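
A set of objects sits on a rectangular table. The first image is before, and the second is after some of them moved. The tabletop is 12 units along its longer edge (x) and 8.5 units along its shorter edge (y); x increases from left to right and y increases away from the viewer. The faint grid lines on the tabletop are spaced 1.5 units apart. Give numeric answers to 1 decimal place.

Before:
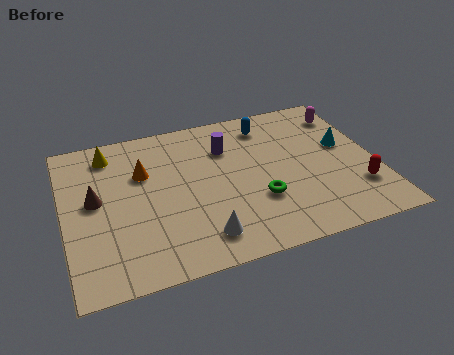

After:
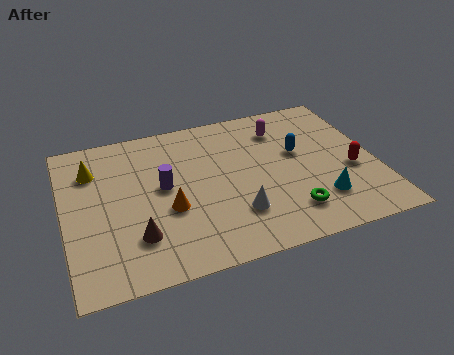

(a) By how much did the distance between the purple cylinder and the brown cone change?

-2.7

They were about 5.4 units apart before and 2.7 after — 2.7 units closer together.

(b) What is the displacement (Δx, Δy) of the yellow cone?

(-0.7, -0.8)

From the two frames, the yellow cone sits at roughly (1.9, 7.1) before and (1.2, 6.3) after.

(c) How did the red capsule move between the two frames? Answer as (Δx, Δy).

(-0.1, 1.1)

The red capsule started near (11.1, 2.3) and ended near (11.0, 3.4).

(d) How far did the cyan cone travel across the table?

3.1

The cyan cone was near (10.9, 4.9) before and (9.6, 2.1) after, so it travelled √(1.3² + 2.8²) ≈ 3.1 units.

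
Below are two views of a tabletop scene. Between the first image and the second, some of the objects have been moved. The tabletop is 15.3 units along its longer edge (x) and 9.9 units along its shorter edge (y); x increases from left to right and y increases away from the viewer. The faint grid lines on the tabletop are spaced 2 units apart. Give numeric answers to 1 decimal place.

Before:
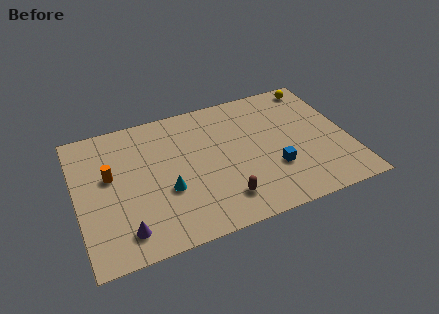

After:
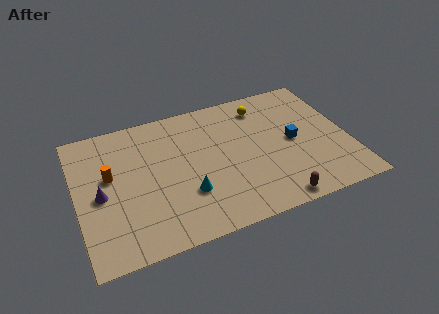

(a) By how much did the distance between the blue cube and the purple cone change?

+2.3

The distance was about 8.6 in the first image and 10.9 in the second, so they moved 2.3 units further apart.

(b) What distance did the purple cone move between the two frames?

3.1

The purple cone was near (2.4, 1.7) before and (1.3, 4.6) after, so it travelled √(1.1² + 2.9²) ≈ 3.1 units.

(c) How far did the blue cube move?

2.1

The blue cube moved from about (10.9, 3.2) to (12.2, 4.9), a distance of √(1.3² + 1.7²) ≈ 2.1.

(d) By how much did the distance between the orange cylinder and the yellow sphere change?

-3.3

Before: roughly 12.5 units apart; after: 9.2. That's 3.3 units closer together.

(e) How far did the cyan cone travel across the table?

1.3

The cyan cone was near (4.9, 3.7) before and (6.0, 3.1) after, so it travelled √(1.1² + 0.6²) ≈ 1.3 units.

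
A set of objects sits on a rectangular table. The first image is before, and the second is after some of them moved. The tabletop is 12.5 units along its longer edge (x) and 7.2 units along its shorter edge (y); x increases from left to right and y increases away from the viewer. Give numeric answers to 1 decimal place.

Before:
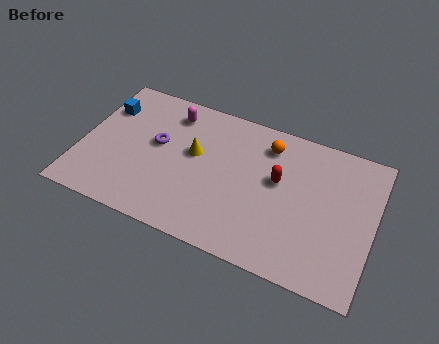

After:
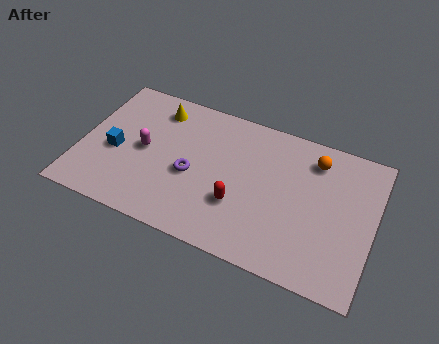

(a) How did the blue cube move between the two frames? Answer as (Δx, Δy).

(0.7, -2.1)

From the two frames, the blue cube sits at roughly (0.8, 5.2) before and (1.5, 3.1) after.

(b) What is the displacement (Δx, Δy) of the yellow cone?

(-1.8, 1.7)

The yellow cone started near (4.8, 4.2) and ended near (3.0, 5.9).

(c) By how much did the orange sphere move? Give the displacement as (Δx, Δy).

(2.0, 0.0)

From the two frames, the orange sphere sits at roughly (7.8, 5.8) before and (9.8, 5.8) after.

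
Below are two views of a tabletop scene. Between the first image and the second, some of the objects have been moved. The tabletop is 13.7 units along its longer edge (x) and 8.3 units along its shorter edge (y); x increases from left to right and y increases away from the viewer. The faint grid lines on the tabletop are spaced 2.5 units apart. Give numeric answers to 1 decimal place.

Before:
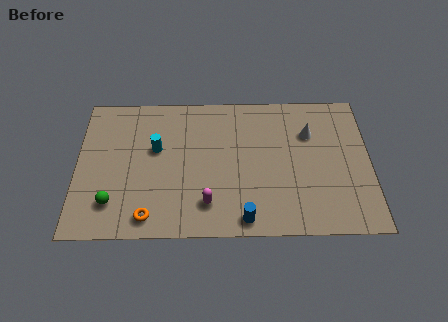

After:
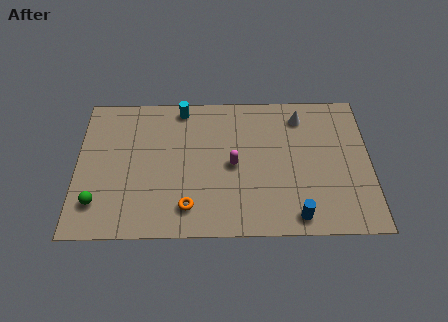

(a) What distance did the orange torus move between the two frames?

1.9

The orange torus was near (3.4, 1.1) before and (5.2, 1.6) after, so it travelled √(1.8² + 0.5²) ≈ 1.9 units.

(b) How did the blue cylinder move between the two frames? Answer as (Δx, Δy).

(2.4, 0.1)

The blue cylinder was at about (7.8, 0.9) and moved to about (10.2, 1.0).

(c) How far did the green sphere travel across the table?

0.7

The green sphere moved from about (1.7, 1.9) to (1.0, 1.9), a distance of √(0.7² + 0.0²) ≈ 0.7.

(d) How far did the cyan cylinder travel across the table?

2.7

The cyan cylinder was near (3.7, 5.0) before and (4.9, 7.4) after, so it travelled √(1.2² + 2.4²) ≈ 2.7 units.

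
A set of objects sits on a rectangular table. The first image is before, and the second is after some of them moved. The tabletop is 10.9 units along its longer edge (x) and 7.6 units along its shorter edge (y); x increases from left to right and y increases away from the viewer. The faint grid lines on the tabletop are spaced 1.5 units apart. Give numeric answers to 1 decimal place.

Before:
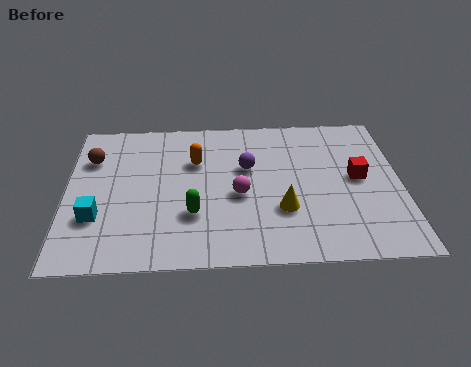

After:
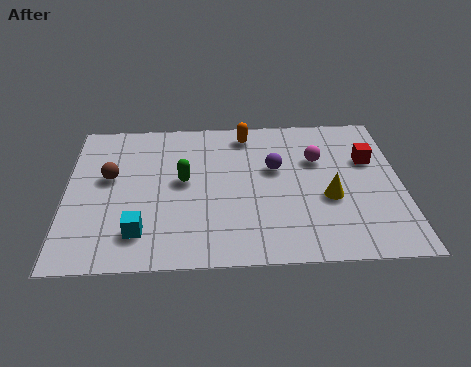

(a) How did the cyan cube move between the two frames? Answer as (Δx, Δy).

(1.4, -0.8)

The cyan cube was at about (1.0, 2.4) and moved to about (2.4, 1.6).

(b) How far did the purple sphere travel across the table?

0.9

The purple sphere moved from about (5.9, 4.7) to (6.8, 4.6), a distance of √(0.9² + 0.1²) ≈ 0.9.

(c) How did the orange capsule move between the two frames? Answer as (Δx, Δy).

(1.7, 1.4)

The orange capsule was at about (4.2, 5.1) and moved to about (5.9, 6.5).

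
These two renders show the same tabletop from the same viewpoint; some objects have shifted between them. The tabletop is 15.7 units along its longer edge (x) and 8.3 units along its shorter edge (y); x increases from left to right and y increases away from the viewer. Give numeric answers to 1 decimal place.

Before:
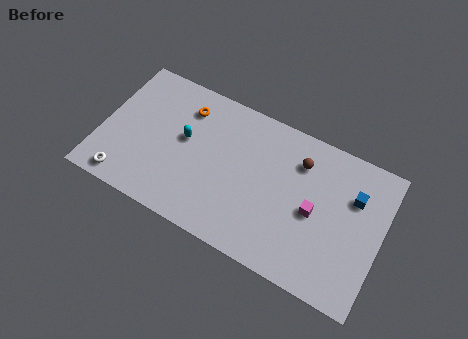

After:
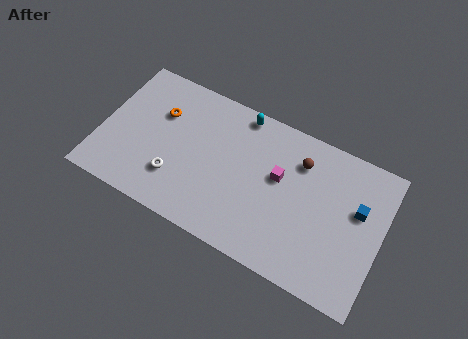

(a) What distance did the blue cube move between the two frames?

0.7

The blue cube moved from about (14.0, 5.7) to (14.3, 5.1), a distance of √(0.3² + 0.6²) ≈ 0.7.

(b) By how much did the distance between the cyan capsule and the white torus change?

+1.3

Before: roughly 4.7 units apart; after: 6.0. That's 1.3 units further apart.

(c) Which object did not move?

the brown sphere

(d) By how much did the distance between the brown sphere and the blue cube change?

+0.4

They were about 3.2 units apart before and 3.6 after — 0.4 units further apart.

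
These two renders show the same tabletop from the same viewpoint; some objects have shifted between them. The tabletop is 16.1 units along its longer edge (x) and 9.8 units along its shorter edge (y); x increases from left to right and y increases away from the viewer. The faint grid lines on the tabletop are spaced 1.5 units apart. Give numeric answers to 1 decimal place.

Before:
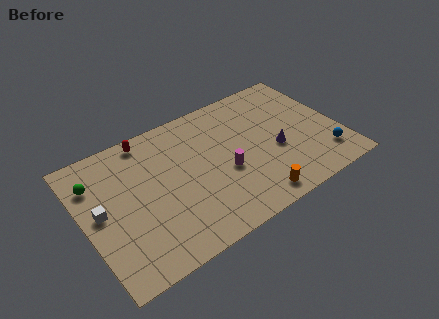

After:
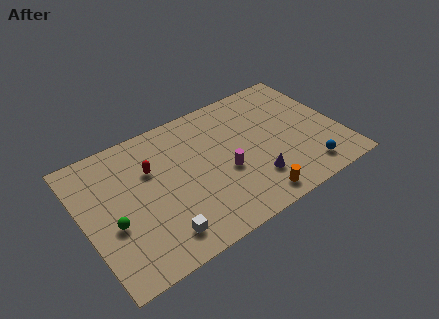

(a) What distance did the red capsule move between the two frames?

2.3

The red capsule moved from about (4.5, 8.8) to (4.4, 6.5), a distance of √(0.1² + 2.3²) ≈ 2.3.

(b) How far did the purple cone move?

2.3

The purple cone was near (12.0, 4.0) before and (10.3, 2.5) after, so it travelled √(1.7² + 1.5²) ≈ 2.3 units.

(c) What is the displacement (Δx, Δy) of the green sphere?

(0.6, -3.4)

The green sphere started near (1.0, 7.3) and ended near (1.6, 3.9).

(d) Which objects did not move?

the orange cylinder and the magenta cylinder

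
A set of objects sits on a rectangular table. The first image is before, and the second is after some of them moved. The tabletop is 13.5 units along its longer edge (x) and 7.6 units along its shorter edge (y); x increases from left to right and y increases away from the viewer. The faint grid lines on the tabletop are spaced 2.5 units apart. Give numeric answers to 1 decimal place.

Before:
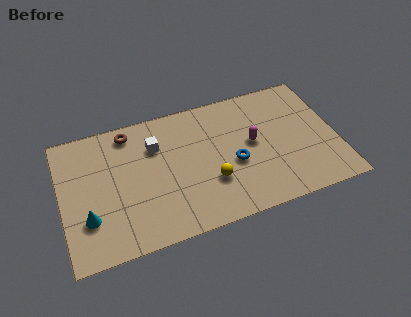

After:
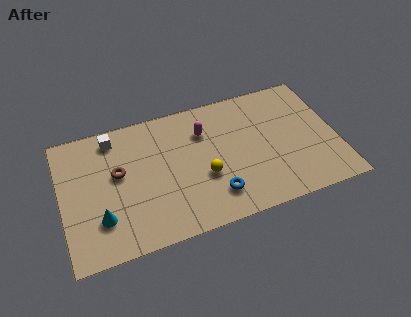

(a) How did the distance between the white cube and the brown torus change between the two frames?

+0.4

Before: roughly 1.7 units apart; after: 2.1. That's 0.4 units further apart.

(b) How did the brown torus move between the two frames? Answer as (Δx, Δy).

(-0.7, -2.2)

The brown torus started near (3.5, 6.6) and ended near (2.8, 4.4).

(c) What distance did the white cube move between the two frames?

2.3

The white cube moved from about (4.7, 5.4) to (2.7, 6.5), a distance of √(2.0² + 1.1²) ≈ 2.3.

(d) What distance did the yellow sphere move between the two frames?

0.5

The yellow sphere was near (7.2, 2.5) before and (6.9, 2.9) after, so it travelled √(0.3² + 0.4²) ≈ 0.5 units.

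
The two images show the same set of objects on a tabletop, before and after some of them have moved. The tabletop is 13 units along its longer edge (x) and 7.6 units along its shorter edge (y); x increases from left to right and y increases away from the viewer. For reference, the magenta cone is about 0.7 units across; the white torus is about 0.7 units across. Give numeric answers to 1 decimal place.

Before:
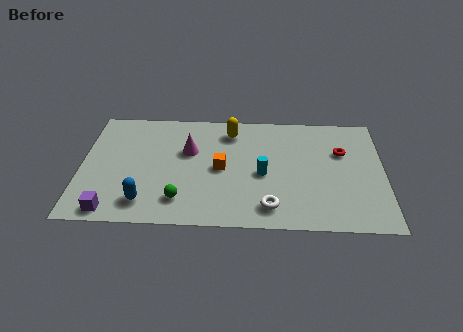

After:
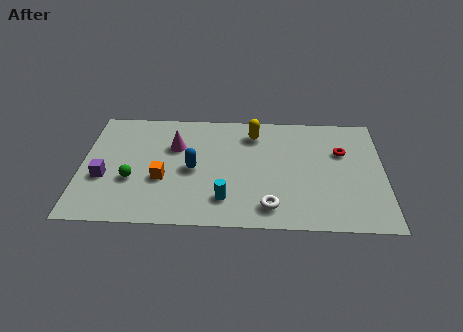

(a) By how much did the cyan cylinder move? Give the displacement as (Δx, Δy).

(-1.6, -1.7)

The cyan cylinder was at about (7.8, 3.4) and moved to about (6.2, 1.7).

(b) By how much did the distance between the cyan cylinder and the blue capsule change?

-3.0

Before: roughly 5.4 units apart; after: 2.4. That's 3.0 units closer together.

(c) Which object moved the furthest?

the blue capsule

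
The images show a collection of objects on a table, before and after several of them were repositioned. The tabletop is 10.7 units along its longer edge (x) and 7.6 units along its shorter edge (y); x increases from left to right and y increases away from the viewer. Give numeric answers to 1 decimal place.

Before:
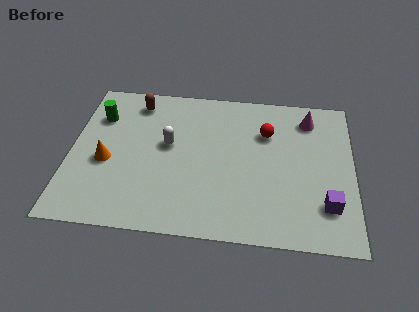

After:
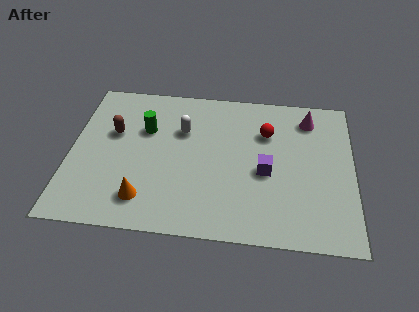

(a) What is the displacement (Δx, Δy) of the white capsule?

(0.5, 0.8)

From the two frames, the white capsule sits at roughly (3.7, 4.3) before and (4.2, 5.1) after.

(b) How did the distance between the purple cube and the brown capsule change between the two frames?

-2.6

Before: roughly 8.6 units apart; after: 6.0. That's 2.6 units closer together.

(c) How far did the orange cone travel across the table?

2.3

The orange cone was near (1.4, 3.2) before and (2.9, 1.5) after, so it travelled √(1.5² + 1.7²) ≈ 2.3 units.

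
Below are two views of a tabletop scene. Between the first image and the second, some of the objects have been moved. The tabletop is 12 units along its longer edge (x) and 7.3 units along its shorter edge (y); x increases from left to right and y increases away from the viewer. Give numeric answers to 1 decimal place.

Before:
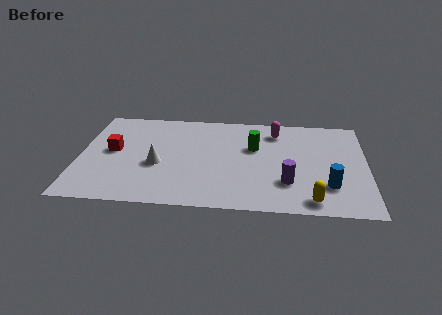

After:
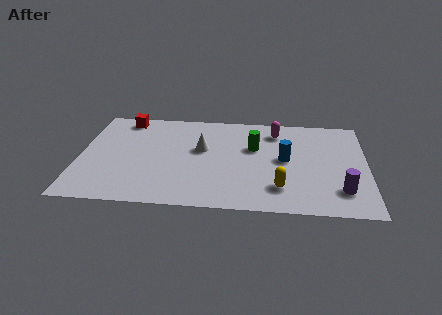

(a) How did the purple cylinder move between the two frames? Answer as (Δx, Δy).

(2.2, -0.4)

The purple cylinder started near (8.7, 2.1) and ended near (10.9, 1.7).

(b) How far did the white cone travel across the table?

2.2

From (3.3, 3.0) to (5.1, 4.3), the white cone covered √(1.8² + 1.3²) ≈ 2.2 units.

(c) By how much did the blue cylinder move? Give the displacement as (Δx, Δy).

(-1.8, 1.8)

From the two frames, the blue cylinder sits at roughly (10.4, 2.0) before and (8.6, 3.8) after.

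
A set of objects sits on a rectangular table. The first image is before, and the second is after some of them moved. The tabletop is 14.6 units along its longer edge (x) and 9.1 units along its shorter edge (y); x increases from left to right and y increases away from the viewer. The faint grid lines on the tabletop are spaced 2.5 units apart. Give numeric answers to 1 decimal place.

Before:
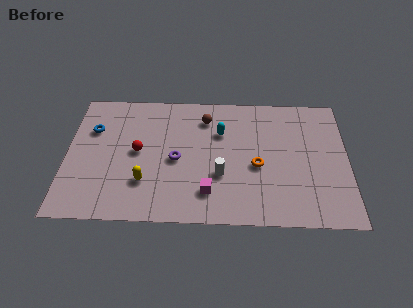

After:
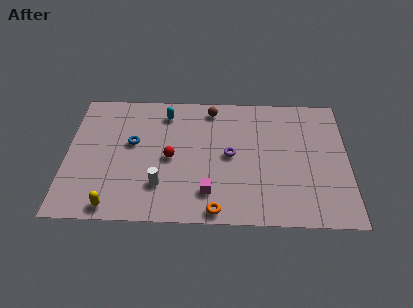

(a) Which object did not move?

the magenta cube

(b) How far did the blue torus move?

2.3

The blue torus moved from about (1.3, 6.2) to (3.4, 5.3), a distance of √(2.1² + 0.9²) ≈ 2.3.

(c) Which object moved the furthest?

the orange torus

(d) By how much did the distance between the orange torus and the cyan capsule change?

+4.2

Before: roughly 3.0 units apart; after: 7.2. That's 4.2 units further apart.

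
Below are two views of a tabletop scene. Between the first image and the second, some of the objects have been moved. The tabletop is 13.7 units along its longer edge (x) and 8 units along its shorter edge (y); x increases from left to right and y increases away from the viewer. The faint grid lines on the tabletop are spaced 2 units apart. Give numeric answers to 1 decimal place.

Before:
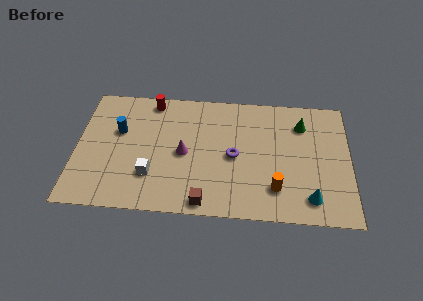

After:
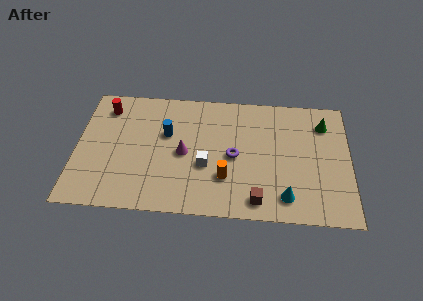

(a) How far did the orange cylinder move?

2.5

The orange cylinder moved from about (10.0, 1.9) to (7.5, 2.4), a distance of √(2.5² + 0.5²) ≈ 2.5.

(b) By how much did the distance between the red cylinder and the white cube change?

+1.3

The distance was about 4.8 in the first image and 6.1 in the second, so they moved 1.3 units further apart.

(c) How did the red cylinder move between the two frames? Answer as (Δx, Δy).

(-2.3, -0.6)

The red cylinder started near (3.7, 7.1) and ended near (1.4, 6.5).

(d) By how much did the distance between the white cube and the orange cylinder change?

-5.0

Before: roughly 6.2 units apart; after: 1.2. That's 5.0 units closer together.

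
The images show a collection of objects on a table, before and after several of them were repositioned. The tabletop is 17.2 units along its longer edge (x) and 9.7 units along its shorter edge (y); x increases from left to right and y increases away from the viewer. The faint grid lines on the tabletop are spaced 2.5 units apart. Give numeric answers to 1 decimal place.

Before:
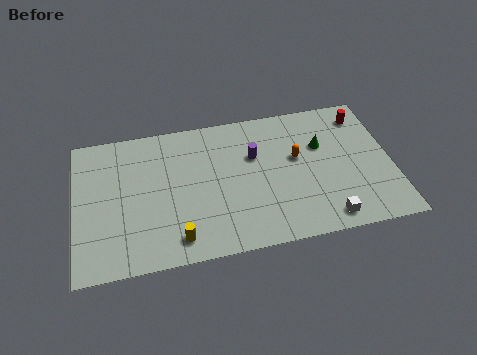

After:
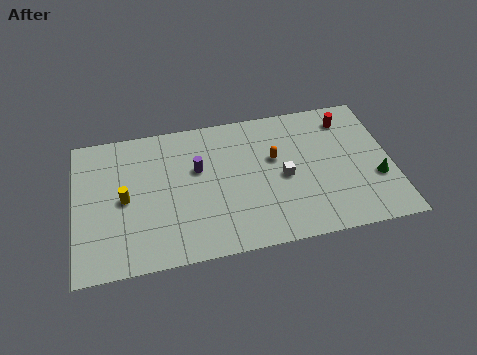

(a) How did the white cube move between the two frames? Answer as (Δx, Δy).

(-2.1, 3.3)

From the two frames, the white cube sits at roughly (13.4, 1.2) before and (11.3, 4.5) after.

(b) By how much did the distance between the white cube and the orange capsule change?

-3.2

Before: roughly 4.7 units apart; after: 1.5. That's 3.2 units closer together.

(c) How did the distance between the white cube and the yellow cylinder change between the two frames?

+0.6

Before: roughly 8.0 units apart; after: 8.6. That's 0.6 units further apart.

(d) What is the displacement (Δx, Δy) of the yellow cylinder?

(-2.7, 3.2)

The yellow cylinder started near (5.4, 1.5) and ended near (2.7, 4.7).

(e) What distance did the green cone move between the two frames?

4.0

The green cone was near (13.5, 6.3) before and (16.3, 3.4) after, so it travelled √(2.8² + 2.9²) ≈ 4.0 units.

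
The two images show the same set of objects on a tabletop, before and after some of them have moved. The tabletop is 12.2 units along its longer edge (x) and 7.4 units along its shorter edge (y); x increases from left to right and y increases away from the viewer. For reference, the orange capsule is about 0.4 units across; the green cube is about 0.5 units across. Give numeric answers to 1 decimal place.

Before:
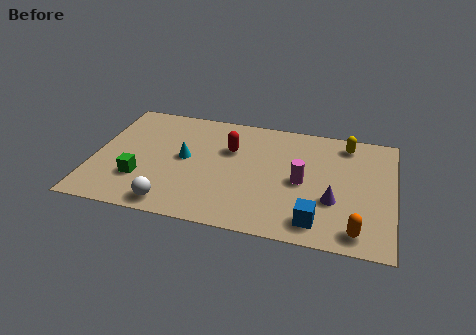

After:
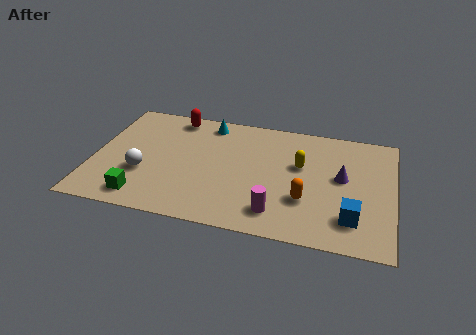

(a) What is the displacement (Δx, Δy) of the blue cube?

(1.4, 0.5)

From the two frames, the blue cube sits at roughly (9.2, 1.2) before and (10.6, 1.7) after.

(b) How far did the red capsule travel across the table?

2.9

The red capsule was near (5.5, 4.9) before and (3.1, 6.5) after, so it travelled √(2.4² + 1.6²) ≈ 2.9 units.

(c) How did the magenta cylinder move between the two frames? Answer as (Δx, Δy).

(-0.9, -2.1)

The magenta cylinder started near (8.5, 3.5) and ended near (7.6, 1.4).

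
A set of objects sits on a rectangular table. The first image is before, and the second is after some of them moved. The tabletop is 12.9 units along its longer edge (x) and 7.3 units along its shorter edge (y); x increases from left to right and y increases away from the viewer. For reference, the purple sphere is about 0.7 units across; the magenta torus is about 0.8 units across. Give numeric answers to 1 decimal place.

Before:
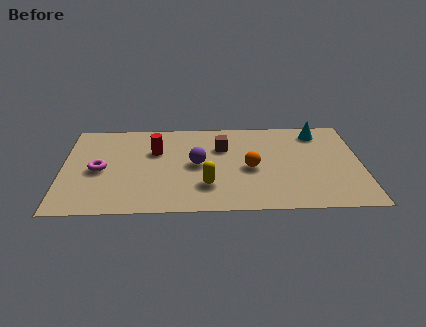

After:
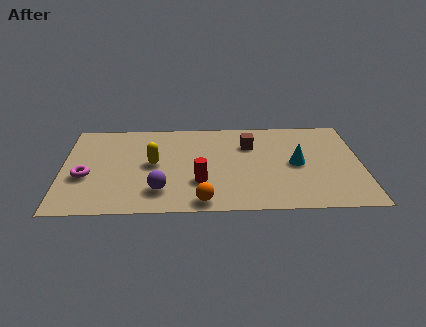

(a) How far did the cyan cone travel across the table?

2.7

The cyan cone was near (11.1, 6.1) before and (10.1, 3.6) after, so it travelled √(1.0² + 2.5²) ≈ 2.7 units.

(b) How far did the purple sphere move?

2.6

The purple sphere moved from about (5.8, 3.7) to (4.2, 1.7), a distance of √(1.6² + 2.0²) ≈ 2.6.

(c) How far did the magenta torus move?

0.8

The magenta torus was near (1.6, 3.4) before and (1.0, 2.9) after, so it travelled √(0.6² + 0.5²) ≈ 0.8 units.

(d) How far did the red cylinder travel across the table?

3.1

From (4.0, 4.8) to (5.9, 2.3), the red cylinder covered √(1.9² + 2.5²) ≈ 3.1 units.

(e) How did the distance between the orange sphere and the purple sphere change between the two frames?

-0.3

They were about 2.3 units apart before and 2.0 after — 0.3 units closer together.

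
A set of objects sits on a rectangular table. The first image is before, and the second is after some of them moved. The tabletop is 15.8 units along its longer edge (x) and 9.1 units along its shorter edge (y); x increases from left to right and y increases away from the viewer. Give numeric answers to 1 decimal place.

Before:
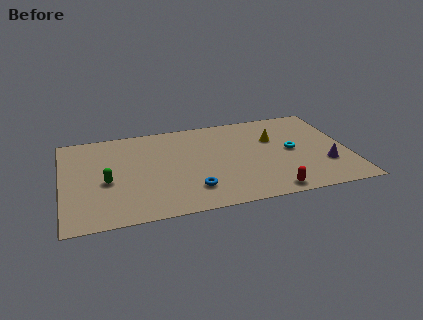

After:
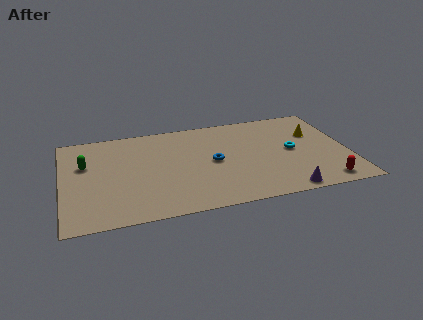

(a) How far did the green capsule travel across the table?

2.2

The green capsule moved from about (2.4, 3.9) to (1.3, 5.8), a distance of √(1.1² + 1.9²) ≈ 2.2.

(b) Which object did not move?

the cyan torus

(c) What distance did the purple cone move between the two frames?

3.1

The purple cone moved from about (14.4, 2.8) to (12.0, 0.8), a distance of √(2.4² + 2.0²) ≈ 3.1.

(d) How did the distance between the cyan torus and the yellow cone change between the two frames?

+0.3

Before: roughly 1.7 units apart; after: 2.0. That's 0.3 units further apart.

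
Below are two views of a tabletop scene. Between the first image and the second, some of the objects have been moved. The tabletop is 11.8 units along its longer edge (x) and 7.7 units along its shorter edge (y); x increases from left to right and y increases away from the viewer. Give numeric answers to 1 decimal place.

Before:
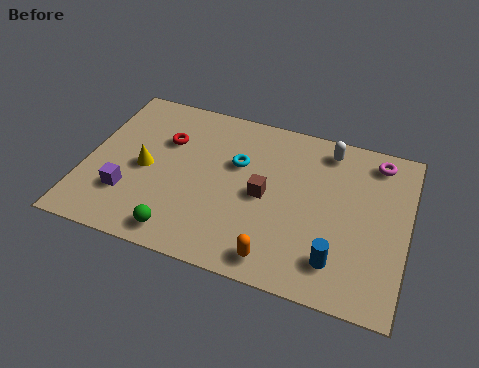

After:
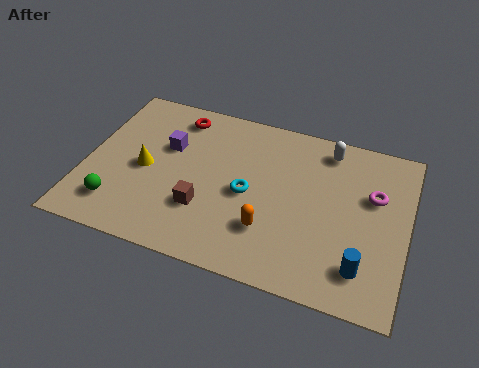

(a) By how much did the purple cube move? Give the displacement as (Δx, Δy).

(1.2, 2.7)

The purple cube started near (1.7, 2.2) and ended near (2.9, 4.9).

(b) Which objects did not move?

the white capsule and the yellow cone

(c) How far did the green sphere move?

2.5

The green sphere was near (3.8, 1.0) before and (1.4, 1.6) after, so it travelled √(2.4² + 0.6²) ≈ 2.5 units.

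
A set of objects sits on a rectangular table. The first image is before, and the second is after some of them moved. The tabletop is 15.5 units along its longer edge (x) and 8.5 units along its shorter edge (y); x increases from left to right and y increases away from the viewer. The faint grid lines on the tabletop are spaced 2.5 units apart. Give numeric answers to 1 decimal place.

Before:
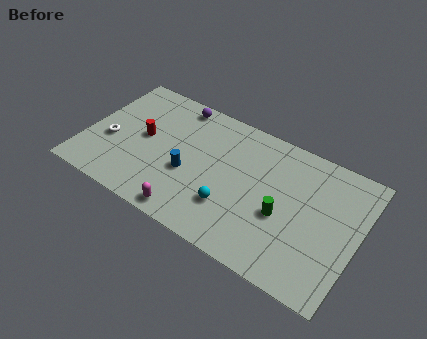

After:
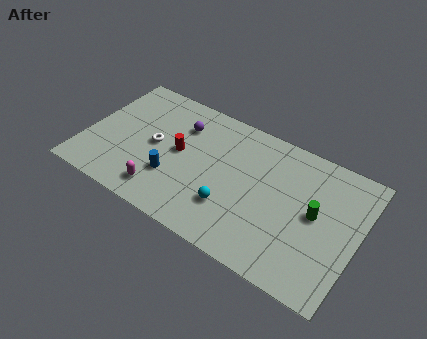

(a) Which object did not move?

the cyan sphere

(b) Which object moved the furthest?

the white torus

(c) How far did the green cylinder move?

2.0

From (11.4, 3.5) to (13.1, 4.5), the green cylinder covered √(1.7² + 1.0²) ≈ 2.0 units.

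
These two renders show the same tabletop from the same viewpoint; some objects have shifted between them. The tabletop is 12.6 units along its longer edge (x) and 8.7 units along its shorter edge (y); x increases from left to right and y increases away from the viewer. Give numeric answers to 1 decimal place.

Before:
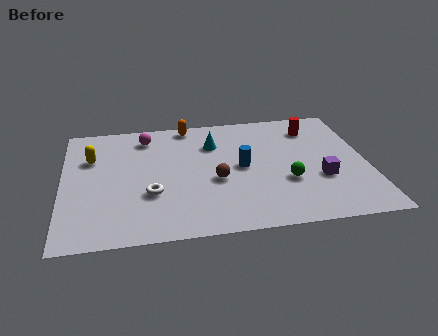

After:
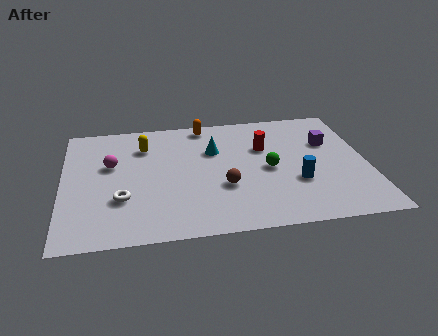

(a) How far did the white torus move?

1.2

The white torus moved from about (3.6, 3.0) to (2.4, 2.8), a distance of √(1.2² + 0.2²) ≈ 1.2.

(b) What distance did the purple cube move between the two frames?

2.6

The purple cube moved from about (10.6, 3.1) to (11.1, 5.7), a distance of √(0.5² + 2.6²) ≈ 2.6.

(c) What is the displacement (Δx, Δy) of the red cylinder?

(-2.1, -1.2)

The red cylinder was at about (10.5, 6.9) and moved to about (8.4, 5.7).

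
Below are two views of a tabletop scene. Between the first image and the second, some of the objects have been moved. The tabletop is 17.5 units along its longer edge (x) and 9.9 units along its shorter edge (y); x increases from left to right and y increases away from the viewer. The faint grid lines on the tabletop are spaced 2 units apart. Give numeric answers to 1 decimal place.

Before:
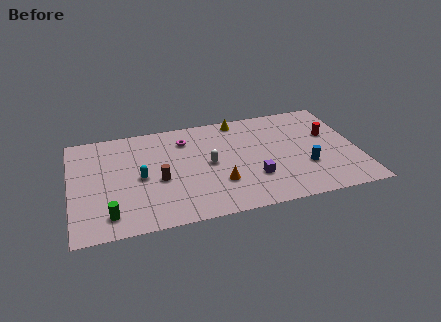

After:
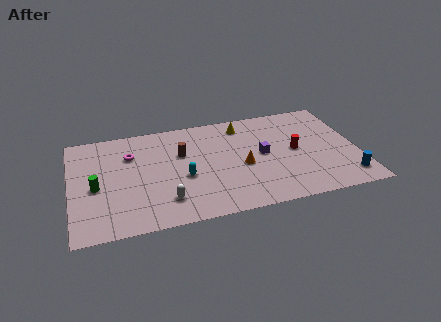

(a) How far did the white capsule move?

4.0

The white capsule was near (8.4, 5.0) before and (5.6, 2.2) after, so it travelled √(2.8² + 2.8²) ≈ 4.0 units.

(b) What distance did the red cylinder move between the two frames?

2.5

The red cylinder moved from about (15.9, 6.1) to (13.7, 5.0), a distance of √(2.2² + 1.1²) ≈ 2.5.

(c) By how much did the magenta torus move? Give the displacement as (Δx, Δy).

(-3.4, -0.7)

The magenta torus started near (7.1, 7.7) and ended near (3.7, 7.0).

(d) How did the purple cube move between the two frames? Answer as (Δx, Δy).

(0.7, 2.1)

From the two frames, the purple cube sits at roughly (11.0, 3.0) before and (11.7, 5.1) after.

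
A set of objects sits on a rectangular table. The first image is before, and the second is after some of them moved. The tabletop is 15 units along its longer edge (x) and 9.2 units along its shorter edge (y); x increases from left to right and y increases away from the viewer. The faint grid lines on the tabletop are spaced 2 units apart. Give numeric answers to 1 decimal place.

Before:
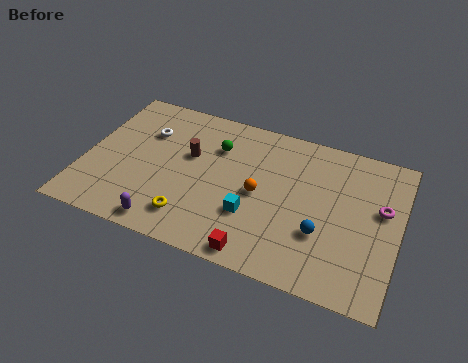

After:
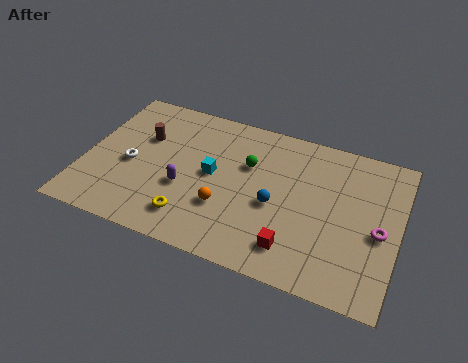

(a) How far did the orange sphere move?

2.1

The orange sphere was near (8.4, 4.4) before and (6.9, 3.0) after, so it travelled √(1.5² + 1.4²) ≈ 2.1 units.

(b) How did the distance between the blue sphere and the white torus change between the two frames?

-2.4

Before: roughly 9.4 units apart; after: 7.0. That's 2.4 units closer together.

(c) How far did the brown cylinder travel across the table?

2.3

The brown cylinder moved from about (4.9, 5.6) to (2.6, 6.0), a distance of √(2.3² + 0.4²) ≈ 2.3.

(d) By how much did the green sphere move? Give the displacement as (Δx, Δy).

(1.6, -0.6)

The green sphere started near (6.1, 6.6) and ended near (7.7, 6.0).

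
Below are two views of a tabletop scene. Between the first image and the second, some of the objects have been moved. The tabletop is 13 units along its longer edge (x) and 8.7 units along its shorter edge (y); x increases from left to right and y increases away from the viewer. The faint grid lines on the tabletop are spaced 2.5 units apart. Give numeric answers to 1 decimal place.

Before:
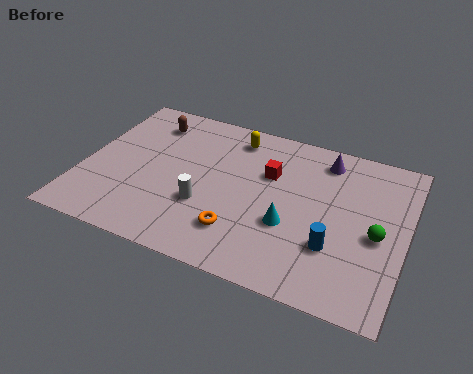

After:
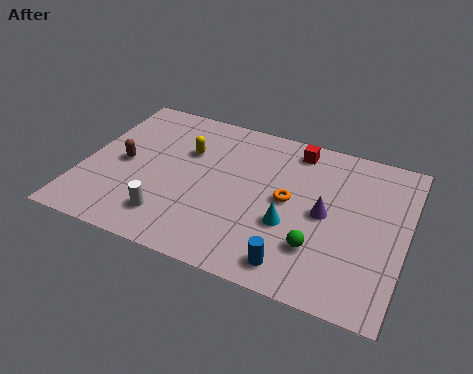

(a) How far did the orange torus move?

2.9

The orange torus moved from about (6.6, 2.1) to (8.3, 4.5), a distance of √(1.7² + 2.4²) ≈ 2.9.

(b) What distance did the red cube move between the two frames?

2.0

The red cube moved from about (7.4, 5.7) to (8.3, 7.5), a distance of √(0.9² + 1.8²) ≈ 2.0.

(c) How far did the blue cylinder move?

2.1

The blue cylinder was near (10.3, 2.7) before and (8.9, 1.2) after, so it travelled √(1.4² + 1.5²) ≈ 2.1 units.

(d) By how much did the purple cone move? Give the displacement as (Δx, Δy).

(0.3, -3.0)

From the two frames, the purple cone sits at roughly (9.5, 7.3) before and (9.8, 4.3) after.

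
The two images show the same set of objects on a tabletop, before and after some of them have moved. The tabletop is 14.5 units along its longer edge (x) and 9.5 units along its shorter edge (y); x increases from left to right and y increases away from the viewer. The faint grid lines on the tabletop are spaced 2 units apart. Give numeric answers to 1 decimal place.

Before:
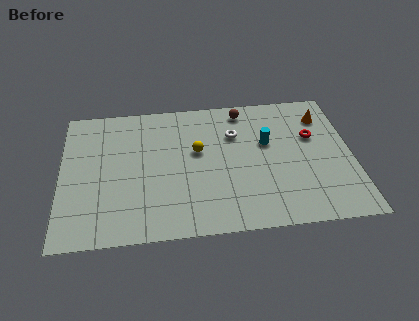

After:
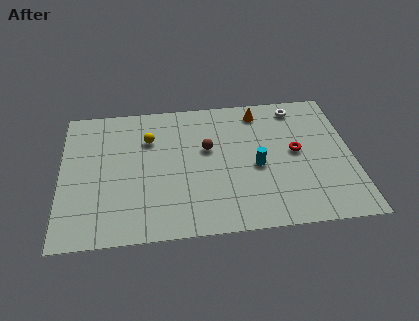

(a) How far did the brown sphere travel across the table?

3.2

The brown sphere was near (9.2, 8.3) before and (7.3, 5.7) after, so it travelled √(1.9² + 2.6²) ≈ 3.2 units.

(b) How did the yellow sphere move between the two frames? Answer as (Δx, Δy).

(-2.4, 1.1)

From the two frames, the yellow sphere sits at roughly (6.8, 5.6) before and (4.4, 6.7) after.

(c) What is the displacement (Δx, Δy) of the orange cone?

(-3.2, 0.7)

From the two frames, the orange cone sits at roughly (13.2, 7.4) before and (10.0, 8.1) after.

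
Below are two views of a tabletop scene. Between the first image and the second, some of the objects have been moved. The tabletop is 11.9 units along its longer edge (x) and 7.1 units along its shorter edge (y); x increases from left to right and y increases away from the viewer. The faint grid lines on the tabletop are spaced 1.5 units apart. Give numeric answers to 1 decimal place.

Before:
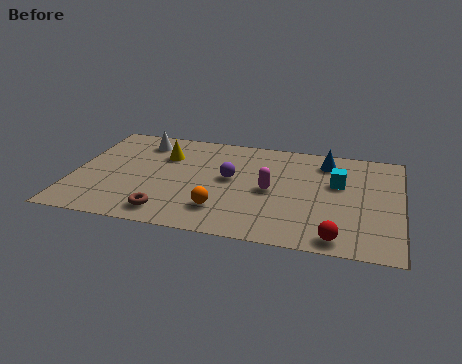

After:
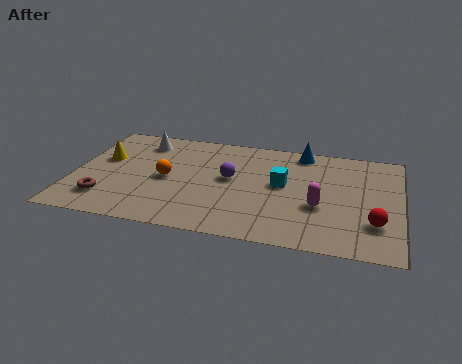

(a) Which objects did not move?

the white cone and the purple sphere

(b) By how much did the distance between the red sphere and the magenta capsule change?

-1.5

Before: roughly 3.6 units apart; after: 2.1. That's 1.5 units closer together.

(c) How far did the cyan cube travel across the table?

2.1

From (9.6, 4.4) to (7.6, 3.9), the cyan cube covered √(2.0² + 0.5²) ≈ 2.1 units.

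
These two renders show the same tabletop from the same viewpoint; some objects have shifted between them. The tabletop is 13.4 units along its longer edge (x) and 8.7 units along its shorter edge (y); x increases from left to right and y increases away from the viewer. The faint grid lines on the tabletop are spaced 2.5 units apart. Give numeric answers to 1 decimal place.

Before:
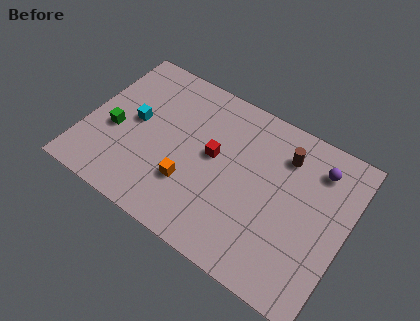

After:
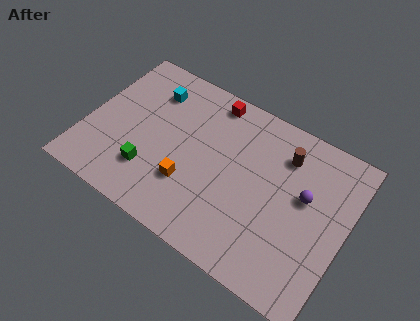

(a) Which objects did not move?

the orange cube and the brown cylinder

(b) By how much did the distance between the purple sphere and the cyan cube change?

-1.0

The distance was about 9.5 in the first image and 8.5 in the second, so they moved 1.0 units closer together.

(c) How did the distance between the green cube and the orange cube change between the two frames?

-2.2

The distance was about 4.2 in the first image and 2.0 in the second, so they moved 2.2 units closer together.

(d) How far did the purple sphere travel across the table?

1.8

The purple sphere was near (11.6, 6.9) before and (11.2, 5.1) after, so it travelled √(0.4² + 1.8²) ≈ 1.8 units.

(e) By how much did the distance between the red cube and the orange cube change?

+2.7

They were about 2.3 units apart before and 5.0 after — 2.7 units further apart.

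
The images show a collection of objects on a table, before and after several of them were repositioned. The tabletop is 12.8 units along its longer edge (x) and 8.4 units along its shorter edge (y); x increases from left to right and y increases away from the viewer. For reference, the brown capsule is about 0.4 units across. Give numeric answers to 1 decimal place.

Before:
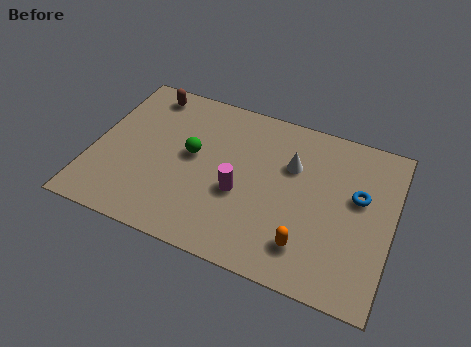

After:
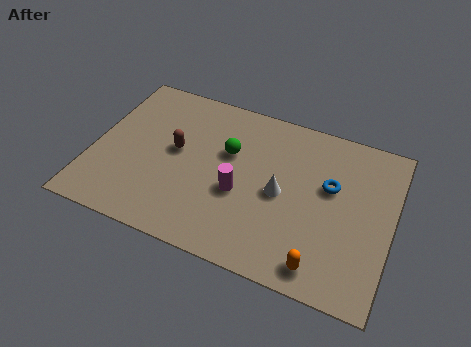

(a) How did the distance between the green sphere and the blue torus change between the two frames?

-2.7

They were about 7.1 units apart before and 4.4 after — 2.7 units closer together.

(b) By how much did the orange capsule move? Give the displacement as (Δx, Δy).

(0.7, -0.7)

The orange capsule started near (9.4, 1.8) and ended near (10.1, 1.1).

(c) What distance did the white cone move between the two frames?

1.6

The white cone was near (8.4, 5.6) before and (8.1, 4.0) after, so it travelled √(0.3² + 1.6²) ≈ 1.6 units.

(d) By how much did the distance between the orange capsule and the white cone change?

-0.4

The distance was about 3.9 in the first image and 3.5 in the second, so they moved 0.4 units closer together.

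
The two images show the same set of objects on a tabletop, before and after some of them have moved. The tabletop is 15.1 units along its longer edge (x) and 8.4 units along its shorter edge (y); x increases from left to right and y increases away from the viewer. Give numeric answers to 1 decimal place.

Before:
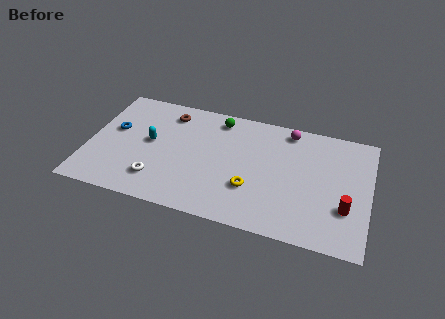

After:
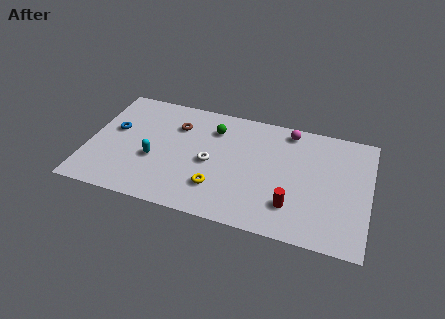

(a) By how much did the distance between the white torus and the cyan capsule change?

+0.4

They were about 2.7 units apart before and 3.1 after — 0.4 units further apart.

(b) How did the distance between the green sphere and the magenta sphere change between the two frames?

+0.3

They were about 3.8 units apart before and 4.1 after — 0.3 units further apart.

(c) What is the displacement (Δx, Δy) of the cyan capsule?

(0.3, -1.2)

The cyan capsule started near (3.3, 4.5) and ended near (3.6, 3.3).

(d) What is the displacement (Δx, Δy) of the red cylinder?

(-2.8, -0.6)

The red cylinder started near (13.9, 2.7) and ended near (11.1, 2.1).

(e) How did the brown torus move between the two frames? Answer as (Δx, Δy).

(0.5, -0.8)

The brown torus started near (4.1, 6.9) and ended near (4.6, 6.1).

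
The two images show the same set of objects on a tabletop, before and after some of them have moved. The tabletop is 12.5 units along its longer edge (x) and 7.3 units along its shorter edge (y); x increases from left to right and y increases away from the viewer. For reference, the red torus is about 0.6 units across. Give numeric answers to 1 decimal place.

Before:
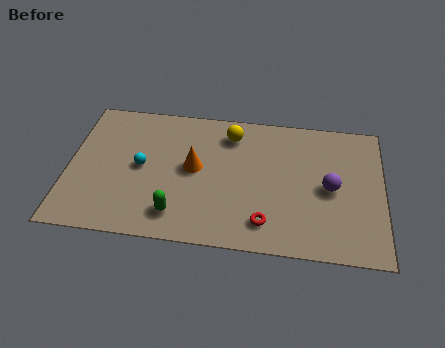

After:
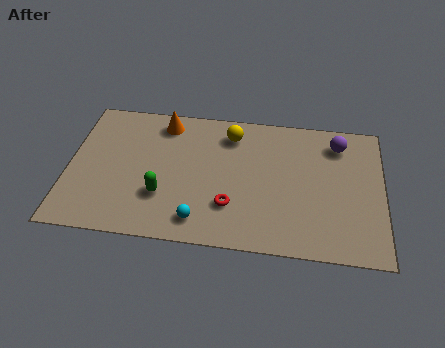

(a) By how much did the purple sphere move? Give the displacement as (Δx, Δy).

(0.3, 2.4)

The purple sphere started near (10.4, 3.5) and ended near (10.7, 5.9).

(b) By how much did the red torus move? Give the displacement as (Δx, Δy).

(-1.4, 0.7)

The red torus was at about (7.9, 1.4) and moved to about (6.5, 2.1).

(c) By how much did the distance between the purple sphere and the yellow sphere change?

-0.4

They were about 4.7 units apart before and 4.3 after — 0.4 units closer together.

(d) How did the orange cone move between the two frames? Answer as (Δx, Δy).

(-1.3, 2.3)

The orange cone started near (5.0, 3.9) and ended near (3.7, 6.2).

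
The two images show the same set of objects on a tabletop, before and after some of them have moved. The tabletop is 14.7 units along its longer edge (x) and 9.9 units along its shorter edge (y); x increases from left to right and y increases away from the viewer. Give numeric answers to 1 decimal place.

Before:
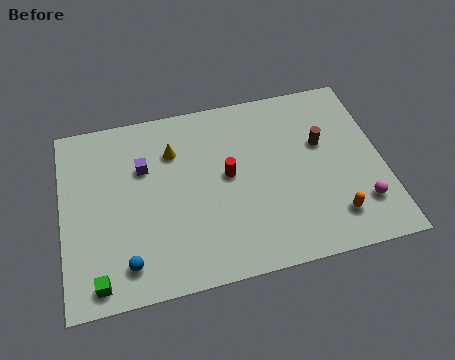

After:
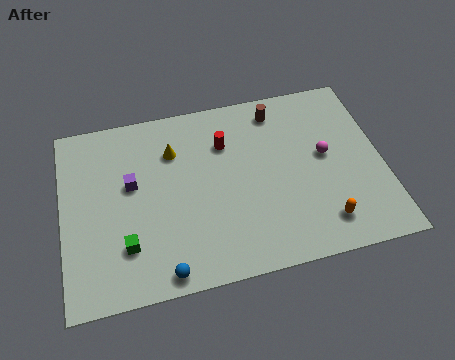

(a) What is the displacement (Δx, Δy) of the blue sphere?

(1.6, -0.8)

From the two frames, the blue sphere sits at roughly (2.8, 1.7) before and (4.4, 0.9) after.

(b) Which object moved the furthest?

the magenta sphere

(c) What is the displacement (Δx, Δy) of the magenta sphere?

(-1.4, 3.0)

The magenta sphere started near (13.5, 2.4) and ended near (12.1, 5.4).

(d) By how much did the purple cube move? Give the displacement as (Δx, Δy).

(-0.6, -0.8)

The purple cube was at about (3.8, 6.6) and moved to about (3.2, 5.8).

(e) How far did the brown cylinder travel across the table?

3.0

The brown cylinder moved from about (12.0, 6.1) to (10.1, 8.4), a distance of √(1.9² + 2.3²) ≈ 3.0.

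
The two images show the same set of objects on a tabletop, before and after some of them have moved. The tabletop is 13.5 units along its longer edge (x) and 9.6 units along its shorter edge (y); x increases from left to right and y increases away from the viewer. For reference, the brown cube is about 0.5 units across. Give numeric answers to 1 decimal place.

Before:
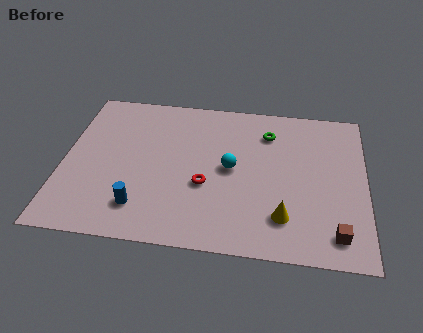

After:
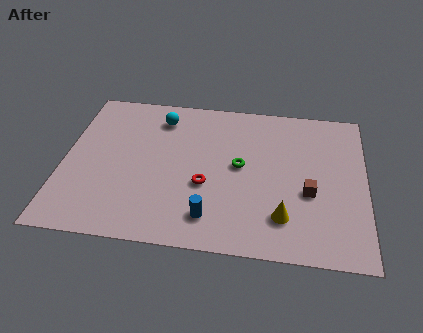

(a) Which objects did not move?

the yellow cone and the red torus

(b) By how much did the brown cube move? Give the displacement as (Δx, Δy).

(-1.2, 2.3)

From the two frames, the brown cube sits at roughly (12.2, 1.5) before and (11.0, 3.8) after.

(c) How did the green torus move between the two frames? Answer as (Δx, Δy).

(-1.2, -2.3)

The green torus started near (9.1, 7.4) and ended near (7.9, 5.1).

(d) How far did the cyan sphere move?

4.4

The cyan sphere moved from about (7.5, 4.9) to (4.2, 7.8), a distance of √(3.3² + 2.9²) ≈ 4.4.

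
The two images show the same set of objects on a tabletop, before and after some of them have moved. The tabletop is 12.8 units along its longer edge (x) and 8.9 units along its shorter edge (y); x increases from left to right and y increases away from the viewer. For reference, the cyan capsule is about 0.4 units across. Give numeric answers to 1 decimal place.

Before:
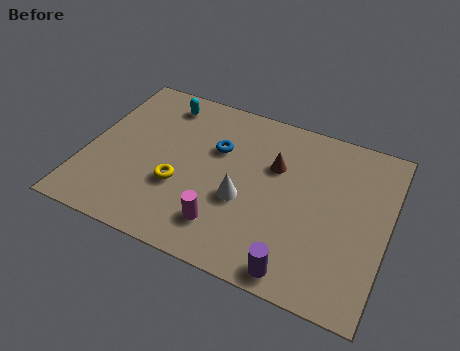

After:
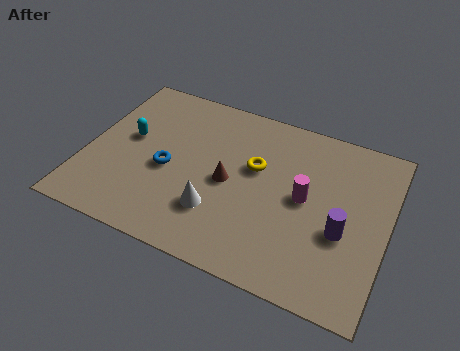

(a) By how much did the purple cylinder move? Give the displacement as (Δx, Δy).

(1.6, 2.6)

From the two frames, the purple cylinder sits at roughly (9.4, 0.9) before and (11.0, 3.5) after.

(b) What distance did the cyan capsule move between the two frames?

2.7

The cyan capsule was near (2.8, 7.5) before and (1.7, 5.0) after, so it travelled √(1.1² + 2.5²) ≈ 2.7 units.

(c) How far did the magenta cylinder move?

4.1

The magenta cylinder moved from about (6.2, 1.9) to (9.3, 4.6), a distance of √(3.1² + 2.7²) ≈ 4.1.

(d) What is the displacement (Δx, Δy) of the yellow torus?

(3.0, 2.2)

The yellow torus was at about (4.1, 3.2) and moved to about (7.1, 5.4).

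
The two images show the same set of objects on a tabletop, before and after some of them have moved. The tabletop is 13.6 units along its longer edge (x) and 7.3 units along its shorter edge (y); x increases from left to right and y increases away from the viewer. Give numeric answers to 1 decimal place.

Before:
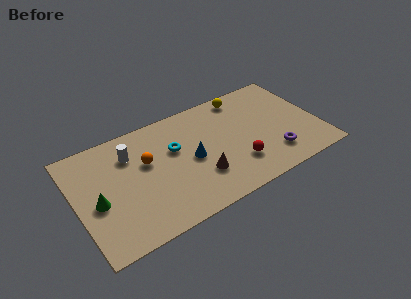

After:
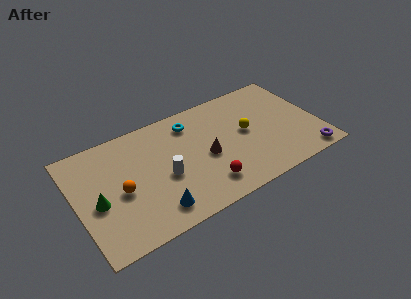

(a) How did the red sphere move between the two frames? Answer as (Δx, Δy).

(-1.9, -0.5)

From the two frames, the red sphere sits at roughly (8.8, 2.0) before and (6.9, 1.5) after.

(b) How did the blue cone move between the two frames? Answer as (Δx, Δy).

(-2.4, -2.2)

The blue cone was at about (6.4, 3.5) and moved to about (4.0, 1.3).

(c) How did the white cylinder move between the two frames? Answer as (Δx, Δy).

(1.6, -2.3)

The white cylinder was at about (3.2, 5.4) and moved to about (4.8, 3.1).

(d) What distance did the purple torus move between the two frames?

2.0

From (10.8, 1.7) to (12.6, 0.8), the purple torus covered √(1.8² + 0.9²) ≈ 2.0 units.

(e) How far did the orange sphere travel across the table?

2.0

From (4.0, 4.5) to (2.4, 3.3), the orange sphere covered √(1.6² + 1.2²) ≈ 2.0 units.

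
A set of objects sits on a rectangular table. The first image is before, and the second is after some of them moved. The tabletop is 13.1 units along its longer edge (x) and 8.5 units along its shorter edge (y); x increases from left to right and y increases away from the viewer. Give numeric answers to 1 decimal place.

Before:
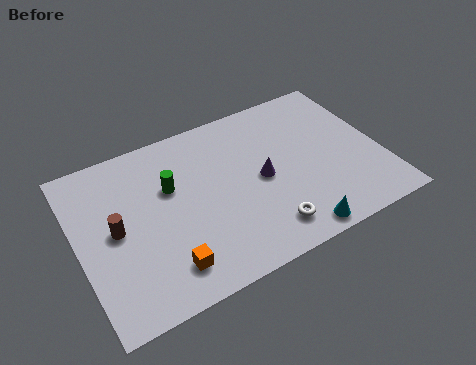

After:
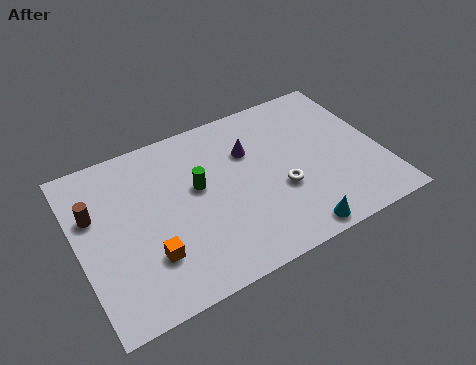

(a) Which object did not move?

the cyan cone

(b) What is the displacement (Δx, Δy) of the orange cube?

(-0.6, 0.8)

From the two frames, the orange cube sits at roughly (3.4, 1.6) before and (2.8, 2.4) after.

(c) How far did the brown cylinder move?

1.4

The brown cylinder moved from about (1.6, 4.3) to (0.8, 5.5), a distance of √(0.8² + 1.2²) ≈ 1.4.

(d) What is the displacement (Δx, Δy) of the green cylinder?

(1.1, -0.5)

The green cylinder was at about (4.1, 5.4) and moved to about (5.2, 4.9).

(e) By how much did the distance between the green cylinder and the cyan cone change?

-1.1

They were about 6.6 units apart before and 5.5 after — 1.1 units closer together.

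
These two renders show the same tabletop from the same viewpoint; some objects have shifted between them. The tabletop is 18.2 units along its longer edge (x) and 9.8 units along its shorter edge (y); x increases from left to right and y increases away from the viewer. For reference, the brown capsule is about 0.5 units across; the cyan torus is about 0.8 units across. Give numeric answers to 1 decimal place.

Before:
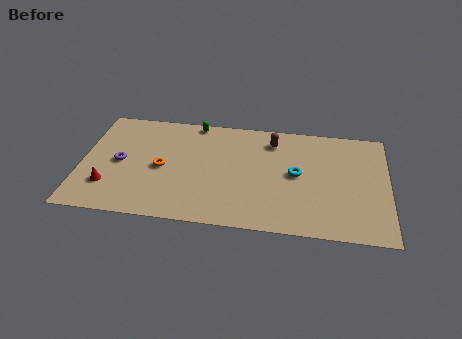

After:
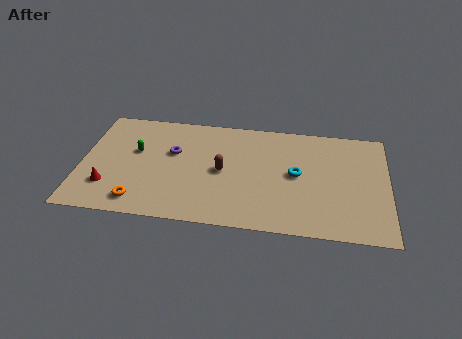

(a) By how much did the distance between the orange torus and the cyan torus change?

+1.9

They were about 8.0 units apart before and 9.9 after — 1.9 units further apart.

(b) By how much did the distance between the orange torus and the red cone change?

-1.5

The distance was about 3.7 in the first image and 2.2 in the second, so they moved 1.5 units closer together.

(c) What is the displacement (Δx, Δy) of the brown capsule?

(-2.9, -3.1)

The brown capsule was at about (11.3, 7.9) and moved to about (8.4, 4.8).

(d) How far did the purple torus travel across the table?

3.4

The purple torus was near (2.3, 4.8) before and (5.4, 6.1) after, so it travelled √(3.1² + 1.3²) ≈ 3.4 units.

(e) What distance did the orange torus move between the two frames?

3.3

The orange torus moved from about (4.8, 4.6) to (3.6, 1.5), a distance of √(1.2² + 3.1²) ≈ 3.3.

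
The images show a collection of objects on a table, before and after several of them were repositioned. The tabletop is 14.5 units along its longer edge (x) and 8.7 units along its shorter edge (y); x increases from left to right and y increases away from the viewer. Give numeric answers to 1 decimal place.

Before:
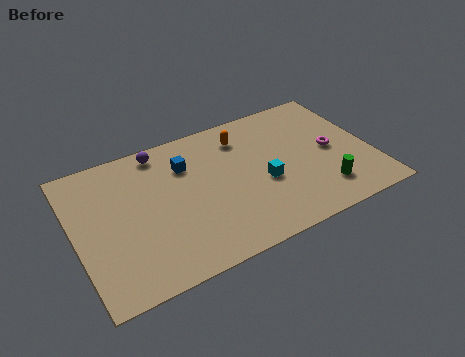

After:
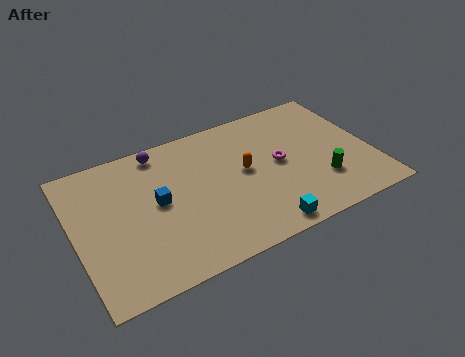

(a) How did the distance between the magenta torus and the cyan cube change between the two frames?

+0.3

The distance was about 3.6 in the first image and 3.9 in the second, so they moved 0.3 units further apart.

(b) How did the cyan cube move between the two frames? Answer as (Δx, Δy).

(-0.5, -2.7)

The cyan cube was at about (9.1, 3.6) and moved to about (8.6, 0.9).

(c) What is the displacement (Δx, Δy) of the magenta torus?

(-2.6, 0.2)

The magenta torus started near (12.6, 4.3) and ended near (10.0, 4.5).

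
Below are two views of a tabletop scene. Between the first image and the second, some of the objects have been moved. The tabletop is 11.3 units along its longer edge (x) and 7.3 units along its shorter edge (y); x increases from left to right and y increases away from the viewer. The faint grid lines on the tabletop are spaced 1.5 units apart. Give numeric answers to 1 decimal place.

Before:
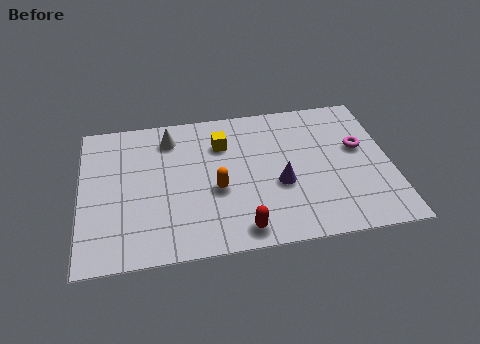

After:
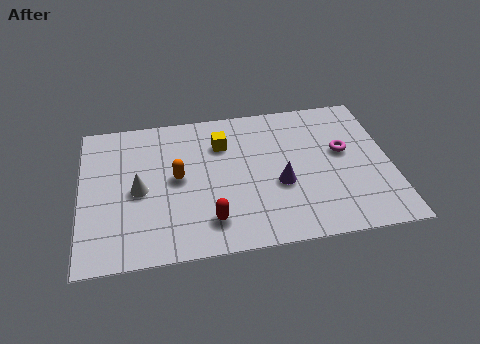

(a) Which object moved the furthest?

the white cone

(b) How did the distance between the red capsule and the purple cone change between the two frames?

+0.5

Before: roughly 2.5 units apart; after: 3.0. That's 0.5 units further apart.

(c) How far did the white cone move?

2.8

The white cone was near (3.3, 5.9) before and (2.1, 3.4) after, so it travelled √(1.2² + 2.5²) ≈ 2.8 units.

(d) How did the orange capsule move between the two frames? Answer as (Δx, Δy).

(-1.4, 0.8)

The orange capsule started near (4.9, 3.0) and ended near (3.5, 3.8).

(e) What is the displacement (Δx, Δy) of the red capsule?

(-1.1, 0.6)

The red capsule started near (5.7, 0.9) and ended near (4.6, 1.5).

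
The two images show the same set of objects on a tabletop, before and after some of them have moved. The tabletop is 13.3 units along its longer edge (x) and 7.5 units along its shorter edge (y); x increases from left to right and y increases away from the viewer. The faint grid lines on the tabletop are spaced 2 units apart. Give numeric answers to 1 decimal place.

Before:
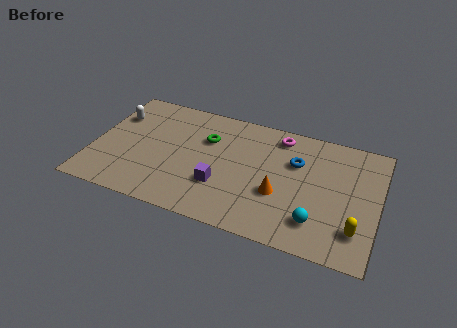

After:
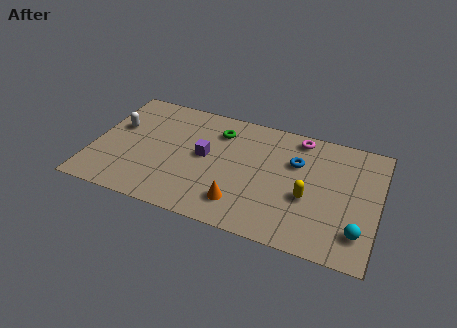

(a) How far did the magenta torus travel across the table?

0.9

From (8.5, 6.4) to (9.4, 6.6), the magenta torus covered √(0.9² + 0.2²) ≈ 0.9 units.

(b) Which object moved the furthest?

the yellow capsule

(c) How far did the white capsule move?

0.7

The white capsule moved from about (0.8, 5.3) to (1.0, 4.6), a distance of √(0.2² + 0.7²) ≈ 0.7.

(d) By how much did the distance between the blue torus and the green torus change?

-0.4

Before: roughly 4.2 units apart; after: 3.8. That's 0.4 units closer together.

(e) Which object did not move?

the blue torus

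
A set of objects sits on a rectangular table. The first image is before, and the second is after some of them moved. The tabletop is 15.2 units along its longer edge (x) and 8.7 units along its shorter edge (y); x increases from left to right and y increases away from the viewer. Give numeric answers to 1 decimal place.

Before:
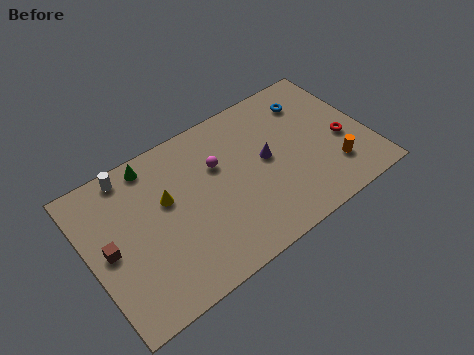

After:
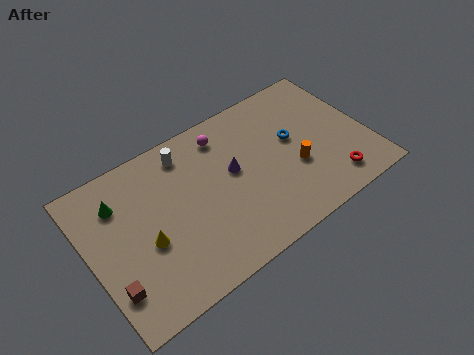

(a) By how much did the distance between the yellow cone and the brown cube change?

-0.9

The distance was about 3.4 in the first image and 2.5 in the second, so they moved 0.9 units closer together.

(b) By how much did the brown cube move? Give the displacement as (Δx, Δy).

(-0.2, -2.1)

From the two frames, the brown cube sits at roughly (1.0, 4.3) before and (0.8, 2.2) after.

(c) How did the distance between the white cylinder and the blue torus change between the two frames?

-3.9

Before: roughly 10.0 units apart; after: 6.1. That's 3.9 units closer together.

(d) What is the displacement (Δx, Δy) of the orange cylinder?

(-1.9, 1.1)

The orange cylinder was at about (13.0, 2.2) and moved to about (11.1, 3.3).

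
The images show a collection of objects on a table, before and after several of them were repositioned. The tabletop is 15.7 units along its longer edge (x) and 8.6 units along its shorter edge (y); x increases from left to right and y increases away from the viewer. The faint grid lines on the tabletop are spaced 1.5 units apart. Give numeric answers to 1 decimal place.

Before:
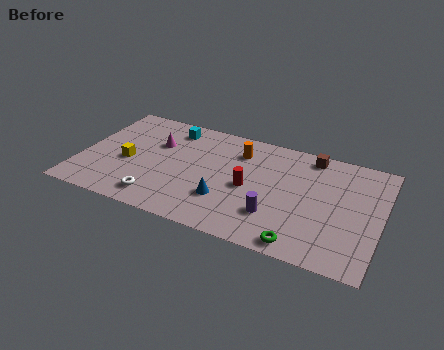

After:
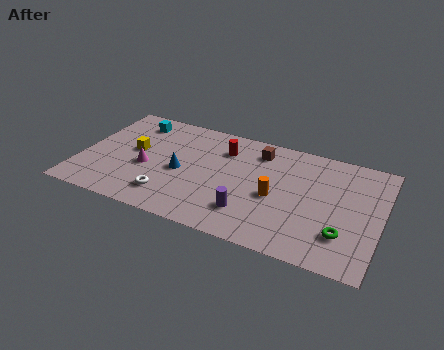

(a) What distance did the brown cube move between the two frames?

2.8

The brown cube was near (11.8, 7.6) before and (9.1, 7.0) after, so it travelled √(2.7² + 0.6²) ≈ 2.8 units.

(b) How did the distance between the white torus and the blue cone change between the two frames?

-1.5

Before: roughly 3.6 units apart; after: 2.1. That's 1.5 units closer together.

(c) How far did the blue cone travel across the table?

2.8

The blue cone was near (7.8, 2.6) before and (5.3, 3.9) after, so it travelled √(2.5² + 1.3²) ≈ 2.8 units.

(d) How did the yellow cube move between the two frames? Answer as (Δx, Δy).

(0.2, 1.0)

From the two frames, the yellow cube sits at roughly (2.5, 3.7) before and (2.7, 4.7) after.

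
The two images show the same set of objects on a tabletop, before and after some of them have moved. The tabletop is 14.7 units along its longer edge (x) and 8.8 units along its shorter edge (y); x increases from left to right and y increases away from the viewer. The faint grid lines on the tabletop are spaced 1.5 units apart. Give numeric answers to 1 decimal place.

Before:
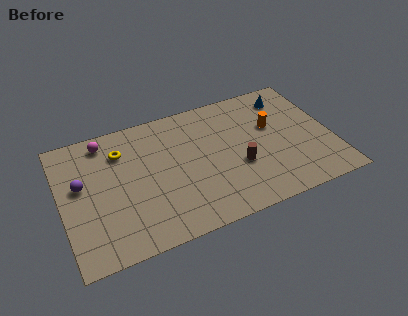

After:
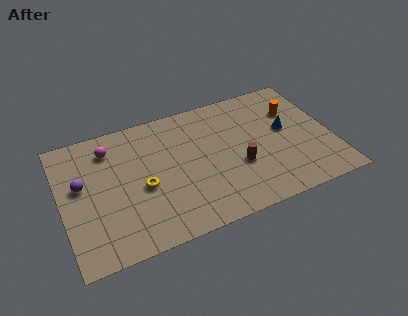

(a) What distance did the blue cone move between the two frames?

2.3

From (12.7, 7.2) to (12.3, 4.9), the blue cone covered √(0.4² + 2.3²) ≈ 2.3 units.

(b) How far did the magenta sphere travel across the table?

0.6

The magenta sphere was near (2.6, 7.6) before and (2.8, 7.0) after, so it travelled √(0.2² + 0.6²) ≈ 0.6 units.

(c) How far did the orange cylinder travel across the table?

1.5

The orange cylinder was near (11.6, 5.4) before and (12.9, 6.1) after, so it travelled √(1.3² + 0.7²) ≈ 1.5 units.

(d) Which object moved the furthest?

the yellow torus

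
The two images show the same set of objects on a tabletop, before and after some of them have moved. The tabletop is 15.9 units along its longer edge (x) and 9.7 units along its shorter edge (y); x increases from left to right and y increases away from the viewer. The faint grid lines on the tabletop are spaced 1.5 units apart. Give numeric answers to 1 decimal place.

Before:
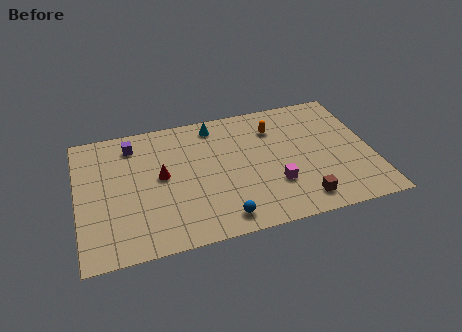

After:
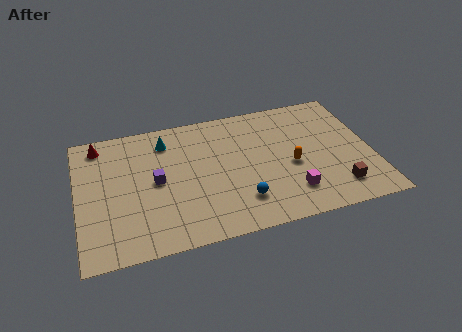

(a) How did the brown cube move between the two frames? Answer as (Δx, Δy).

(2.0, 0.4)

The brown cube was at about (11.8, 1.5) and moved to about (13.8, 1.9).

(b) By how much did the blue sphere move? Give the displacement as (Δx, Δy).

(1.1, 1.0)

From the two frames, the blue sphere sits at roughly (7.5, 1.3) before and (8.6, 2.3) after.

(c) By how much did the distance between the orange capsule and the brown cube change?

-2.6

Before: roughly 5.9 units apart; after: 3.3. That's 2.6 units closer together.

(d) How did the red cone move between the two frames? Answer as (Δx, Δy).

(-3.2, 3.2)

The red cone started near (4.5, 5.2) and ended near (1.3, 8.4).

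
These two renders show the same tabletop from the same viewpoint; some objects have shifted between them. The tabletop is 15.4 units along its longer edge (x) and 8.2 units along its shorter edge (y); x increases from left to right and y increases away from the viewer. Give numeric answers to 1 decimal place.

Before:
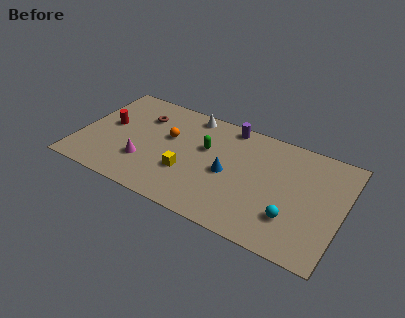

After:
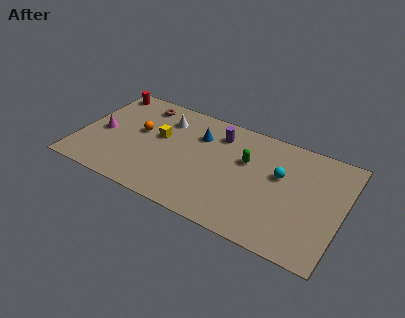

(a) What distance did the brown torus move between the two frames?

0.9

The brown torus moved from about (3.4, 6.0) to (3.2, 6.9), a distance of √(0.2² + 0.9²) ≈ 0.9.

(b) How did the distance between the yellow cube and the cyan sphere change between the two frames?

+0.9

They were about 6.2 units apart before and 7.1 after — 0.9 units further apart.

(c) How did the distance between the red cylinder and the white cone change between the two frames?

-1.4

The distance was about 5.3 in the first image and 3.9 in the second, so they moved 1.4 units closer together.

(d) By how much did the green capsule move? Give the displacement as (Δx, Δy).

(2.4, 0.1)

The green capsule started near (7.3, 5.1) and ended near (9.7, 5.2).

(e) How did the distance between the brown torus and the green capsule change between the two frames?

+2.7

Before: roughly 4.0 units apart; after: 6.7. That's 2.7 units further apart.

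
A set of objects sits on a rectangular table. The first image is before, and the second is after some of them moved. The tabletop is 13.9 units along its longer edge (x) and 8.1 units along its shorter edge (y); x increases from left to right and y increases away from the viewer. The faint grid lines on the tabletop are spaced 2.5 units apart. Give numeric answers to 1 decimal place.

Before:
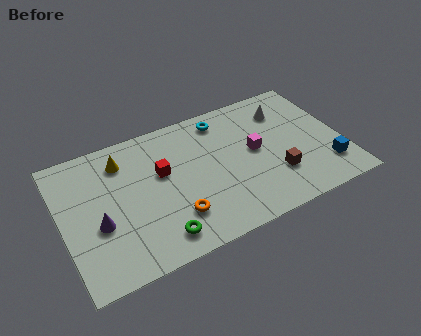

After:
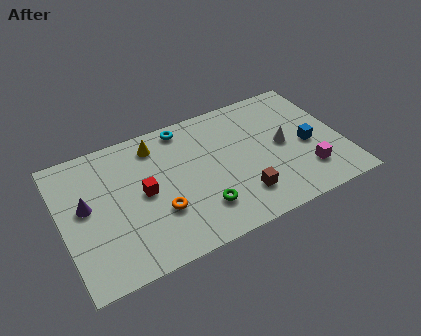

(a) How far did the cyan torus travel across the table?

1.9

The cyan torus moved from about (8.3, 6.9) to (6.4, 7.2), a distance of √(1.9² + 0.3²) ≈ 1.9.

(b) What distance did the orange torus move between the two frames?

0.9

The orange torus was near (5.3, 2.1) before and (4.6, 2.7) after, so it travelled √(0.7² + 0.6²) ≈ 0.9 units.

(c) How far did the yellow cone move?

1.7

The yellow cone was near (3.2, 6.4) before and (4.9, 6.7) after, so it travelled √(1.7² + 0.3²) ≈ 1.7 units.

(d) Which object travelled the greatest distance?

the magenta cube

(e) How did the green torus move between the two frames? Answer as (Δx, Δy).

(2.2, 0.7)

The green torus was at about (4.4, 1.3) and moved to about (6.6, 2.0).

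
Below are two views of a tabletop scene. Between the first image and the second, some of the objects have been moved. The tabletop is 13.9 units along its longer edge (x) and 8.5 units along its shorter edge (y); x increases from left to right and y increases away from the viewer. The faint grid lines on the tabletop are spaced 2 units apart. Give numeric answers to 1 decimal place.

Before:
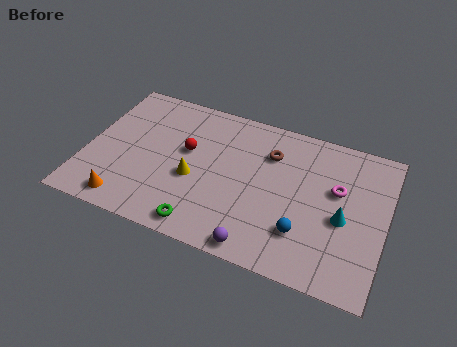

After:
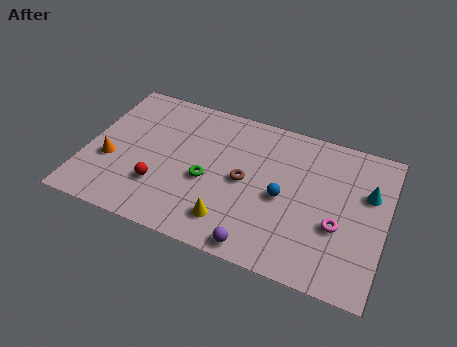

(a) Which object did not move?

the purple sphere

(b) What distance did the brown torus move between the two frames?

2.2

From (8.4, 6.2) to (7.4, 4.2), the brown torus covered √(1.0² + 2.0²) ≈ 2.2 units.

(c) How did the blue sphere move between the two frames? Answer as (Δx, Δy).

(-1.1, 1.6)

The blue sphere was at about (10.3, 2.3) and moved to about (9.2, 3.9).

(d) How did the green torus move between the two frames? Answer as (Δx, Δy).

(-0.1, 2.6)

The green torus started near (5.8, 1.0) and ended near (5.7, 3.6).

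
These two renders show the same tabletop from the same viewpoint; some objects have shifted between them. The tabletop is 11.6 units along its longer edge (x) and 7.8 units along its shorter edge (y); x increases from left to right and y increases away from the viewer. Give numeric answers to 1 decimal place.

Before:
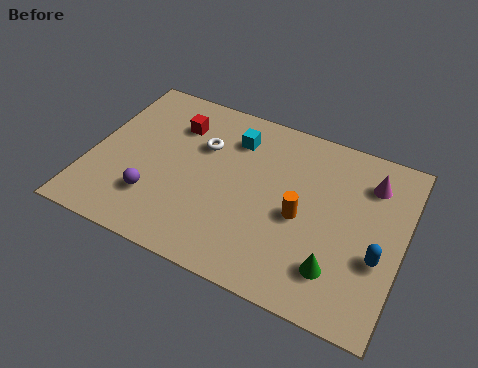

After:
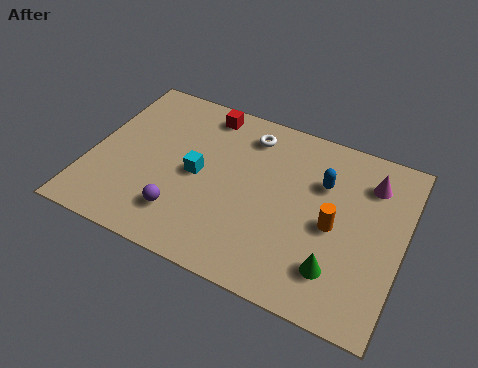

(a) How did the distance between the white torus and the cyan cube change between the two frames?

+1.7

The distance was about 1.4 in the first image and 3.1 in the second, so they moved 1.7 units further apart.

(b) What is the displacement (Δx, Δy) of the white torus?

(1.6, 1.2)

The white torus was at about (4.0, 5.2) and moved to about (5.6, 6.4).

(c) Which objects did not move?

the green cone and the magenta cone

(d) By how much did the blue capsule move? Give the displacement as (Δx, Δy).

(-2.3, 2.4)

From the two frames, the blue capsule sits at roughly (10.8, 2.9) before and (8.5, 5.3) after.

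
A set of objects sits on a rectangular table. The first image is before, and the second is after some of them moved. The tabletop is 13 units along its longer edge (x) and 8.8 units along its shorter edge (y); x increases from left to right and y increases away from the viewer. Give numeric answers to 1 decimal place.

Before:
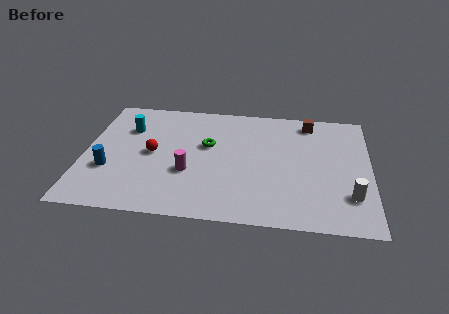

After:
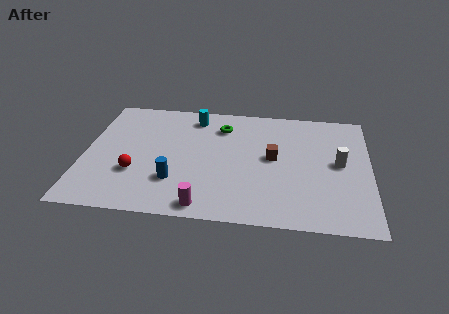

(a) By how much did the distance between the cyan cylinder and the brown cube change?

-3.8

They were about 8.4 units apart before and 4.6 after — 3.8 units closer together.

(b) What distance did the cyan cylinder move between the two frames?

3.2

From (1.9, 6.2) to (4.9, 7.4), the cyan cylinder covered √(3.0² + 1.2²) ≈ 3.2 units.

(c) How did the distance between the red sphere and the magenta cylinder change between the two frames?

+1.7

They were about 2.1 units apart before and 3.8 after — 1.7 units further apart.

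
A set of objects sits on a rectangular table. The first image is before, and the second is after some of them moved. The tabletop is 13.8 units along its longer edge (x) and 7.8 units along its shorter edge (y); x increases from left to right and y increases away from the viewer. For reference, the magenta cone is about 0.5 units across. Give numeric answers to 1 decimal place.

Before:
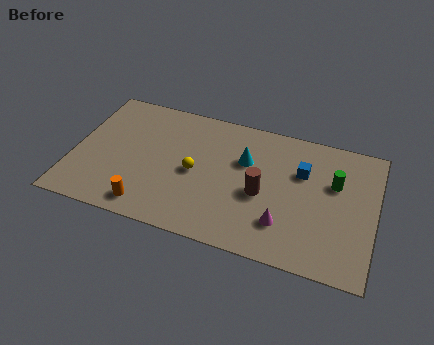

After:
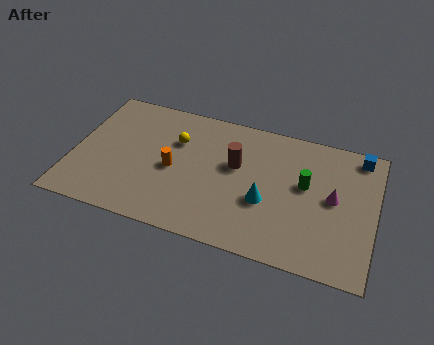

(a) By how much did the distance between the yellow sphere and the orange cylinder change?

-1.5

They were about 3.2 units apart before and 1.7 after — 1.5 units closer together.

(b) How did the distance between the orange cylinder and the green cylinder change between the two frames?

-3.0

Before: roughly 9.1 units apart; after: 6.1. That's 3.0 units closer together.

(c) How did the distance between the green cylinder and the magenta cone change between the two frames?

-2.3

They were about 3.7 units apart before and 1.4 after — 2.3 units closer together.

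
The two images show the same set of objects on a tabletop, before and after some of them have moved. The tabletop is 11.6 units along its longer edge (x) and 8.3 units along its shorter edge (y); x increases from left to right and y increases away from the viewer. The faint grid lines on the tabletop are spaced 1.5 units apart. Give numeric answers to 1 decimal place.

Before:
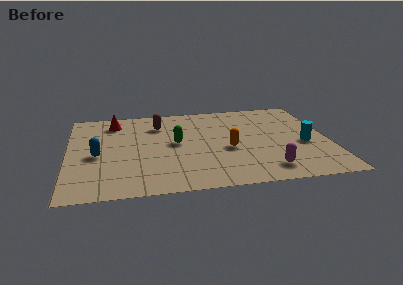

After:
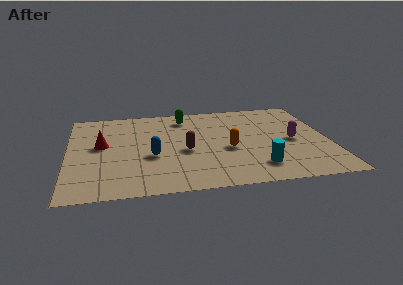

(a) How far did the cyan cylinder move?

2.8

From (10.5, 3.5) to (8.3, 1.7), the cyan cylinder covered √(2.2² + 1.8²) ≈ 2.8 units.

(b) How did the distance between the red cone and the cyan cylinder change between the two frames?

-1.6

They were about 9.0 units apart before and 7.4 after — 1.6 units closer together.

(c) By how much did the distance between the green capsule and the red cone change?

+0.8

They were about 3.6 units apart before and 4.4 after — 0.8 units further apart.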